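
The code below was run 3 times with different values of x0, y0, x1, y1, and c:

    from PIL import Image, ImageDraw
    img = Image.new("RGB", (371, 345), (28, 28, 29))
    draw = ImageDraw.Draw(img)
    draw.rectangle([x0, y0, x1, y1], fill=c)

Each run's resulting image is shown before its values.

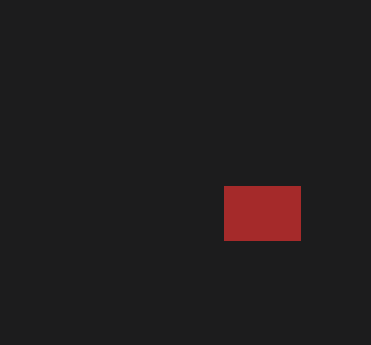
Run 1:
x0 = 224; y0 = 186; x1 = 300; y1 = 240; c = 'brown'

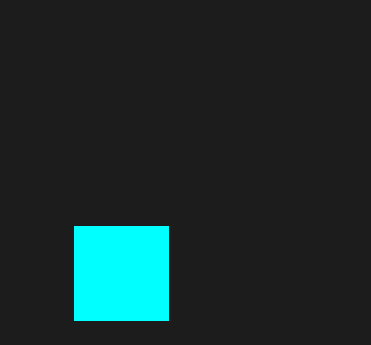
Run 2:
x0 = 74, y0 = 226, x1 = 168, y1 = 320, c = 'cyan'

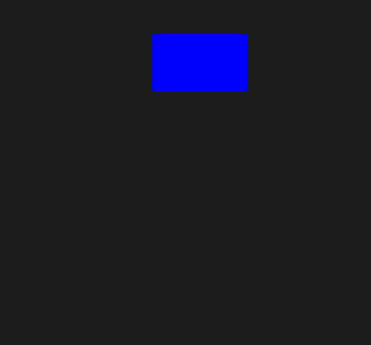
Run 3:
x0 = 152, y0 = 34, x1 = 246, y1 = 90, c = 'blue'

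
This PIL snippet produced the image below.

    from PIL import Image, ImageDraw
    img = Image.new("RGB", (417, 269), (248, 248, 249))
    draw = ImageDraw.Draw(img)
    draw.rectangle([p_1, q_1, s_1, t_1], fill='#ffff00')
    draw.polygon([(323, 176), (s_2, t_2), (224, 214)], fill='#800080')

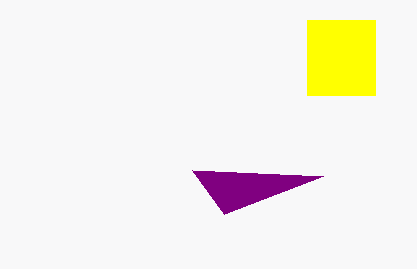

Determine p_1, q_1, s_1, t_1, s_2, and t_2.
p_1 = 307; q_1 = 20; s_1 = 375; t_1 = 95; s_2 = 192; t_2 = 170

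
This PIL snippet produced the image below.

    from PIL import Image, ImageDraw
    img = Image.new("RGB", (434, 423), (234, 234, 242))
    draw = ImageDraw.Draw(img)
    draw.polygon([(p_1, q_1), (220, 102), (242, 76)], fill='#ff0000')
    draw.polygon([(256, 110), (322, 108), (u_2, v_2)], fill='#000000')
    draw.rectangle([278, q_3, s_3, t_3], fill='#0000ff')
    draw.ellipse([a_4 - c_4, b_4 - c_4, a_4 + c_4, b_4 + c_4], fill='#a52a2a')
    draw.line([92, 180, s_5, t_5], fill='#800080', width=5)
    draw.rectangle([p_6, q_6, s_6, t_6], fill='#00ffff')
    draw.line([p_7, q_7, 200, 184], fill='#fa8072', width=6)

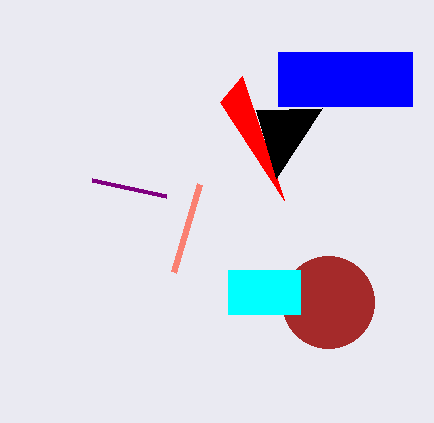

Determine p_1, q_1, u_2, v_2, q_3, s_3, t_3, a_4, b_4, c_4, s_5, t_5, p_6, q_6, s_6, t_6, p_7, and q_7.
p_1 = 284, q_1 = 200, u_2 = 276, v_2 = 178, q_3 = 52, s_3 = 412, t_3 = 106, a_4 = 328, b_4 = 302, c_4 = 46, s_5 = 166, t_5 = 196, p_6 = 228, q_6 = 270, s_6 = 300, t_6 = 314, p_7 = 174, q_7 = 272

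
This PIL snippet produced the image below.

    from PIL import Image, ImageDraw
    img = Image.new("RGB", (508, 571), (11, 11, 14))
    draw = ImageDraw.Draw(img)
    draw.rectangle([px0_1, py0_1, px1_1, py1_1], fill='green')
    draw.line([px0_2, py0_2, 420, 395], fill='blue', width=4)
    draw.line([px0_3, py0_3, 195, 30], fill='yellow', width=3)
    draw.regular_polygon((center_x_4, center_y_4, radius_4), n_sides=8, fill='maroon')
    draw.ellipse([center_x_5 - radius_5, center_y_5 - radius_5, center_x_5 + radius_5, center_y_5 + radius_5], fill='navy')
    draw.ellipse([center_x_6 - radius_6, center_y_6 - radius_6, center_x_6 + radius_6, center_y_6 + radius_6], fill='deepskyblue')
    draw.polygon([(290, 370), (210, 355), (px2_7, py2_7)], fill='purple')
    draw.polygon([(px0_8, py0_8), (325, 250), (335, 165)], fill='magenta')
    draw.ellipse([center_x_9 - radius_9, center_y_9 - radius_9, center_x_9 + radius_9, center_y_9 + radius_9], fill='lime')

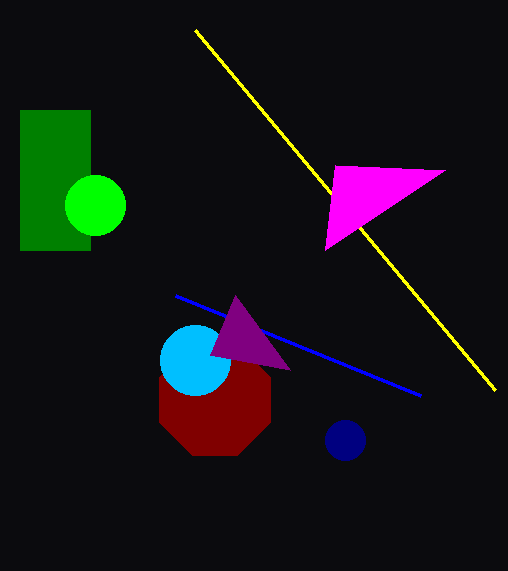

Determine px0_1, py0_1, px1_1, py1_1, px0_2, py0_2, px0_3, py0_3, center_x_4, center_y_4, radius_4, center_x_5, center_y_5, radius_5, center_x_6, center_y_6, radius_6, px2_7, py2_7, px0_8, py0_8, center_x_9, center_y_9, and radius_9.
px0_1 = 20; py0_1 = 110; px1_1 = 90; py1_1 = 250; px0_2 = 175; py0_2 = 295; px0_3 = 495; py0_3 = 390; center_x_4 = 215; center_y_4 = 400; radius_4 = 60; center_x_5 = 345; center_y_5 = 440; radius_5 = 20; center_x_6 = 195; center_y_6 = 360; radius_6 = 35; px2_7 = 235; py2_7 = 295; px0_8 = 445; py0_8 = 170; center_x_9 = 95; center_y_9 = 205; radius_9 = 30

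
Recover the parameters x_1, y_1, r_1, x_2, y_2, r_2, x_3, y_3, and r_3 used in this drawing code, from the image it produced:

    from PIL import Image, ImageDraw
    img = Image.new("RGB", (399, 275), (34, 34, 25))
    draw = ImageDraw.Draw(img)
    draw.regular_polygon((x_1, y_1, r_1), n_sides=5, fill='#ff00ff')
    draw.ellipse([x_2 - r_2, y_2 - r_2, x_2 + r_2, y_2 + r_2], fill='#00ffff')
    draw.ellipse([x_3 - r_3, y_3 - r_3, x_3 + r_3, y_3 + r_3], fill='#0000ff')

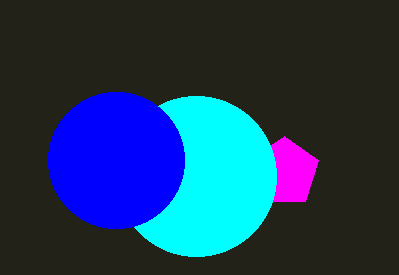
x_1 = 284, y_1 = 172, r_1 = 36, x_2 = 196, y_2 = 176, r_2 = 80, x_3 = 116, y_3 = 160, r_3 = 68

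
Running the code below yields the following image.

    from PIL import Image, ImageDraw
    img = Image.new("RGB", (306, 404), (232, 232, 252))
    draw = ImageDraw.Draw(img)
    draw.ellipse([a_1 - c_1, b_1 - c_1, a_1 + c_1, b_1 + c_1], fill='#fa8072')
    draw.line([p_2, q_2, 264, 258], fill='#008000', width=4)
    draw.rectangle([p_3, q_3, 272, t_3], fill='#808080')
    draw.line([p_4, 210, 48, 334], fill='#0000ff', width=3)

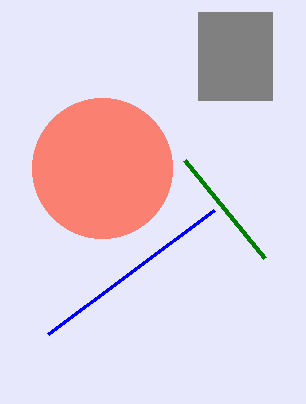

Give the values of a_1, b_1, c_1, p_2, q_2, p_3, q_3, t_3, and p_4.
a_1 = 102
b_1 = 168
c_1 = 70
p_2 = 184
q_2 = 160
p_3 = 198
q_3 = 12
t_3 = 100
p_4 = 214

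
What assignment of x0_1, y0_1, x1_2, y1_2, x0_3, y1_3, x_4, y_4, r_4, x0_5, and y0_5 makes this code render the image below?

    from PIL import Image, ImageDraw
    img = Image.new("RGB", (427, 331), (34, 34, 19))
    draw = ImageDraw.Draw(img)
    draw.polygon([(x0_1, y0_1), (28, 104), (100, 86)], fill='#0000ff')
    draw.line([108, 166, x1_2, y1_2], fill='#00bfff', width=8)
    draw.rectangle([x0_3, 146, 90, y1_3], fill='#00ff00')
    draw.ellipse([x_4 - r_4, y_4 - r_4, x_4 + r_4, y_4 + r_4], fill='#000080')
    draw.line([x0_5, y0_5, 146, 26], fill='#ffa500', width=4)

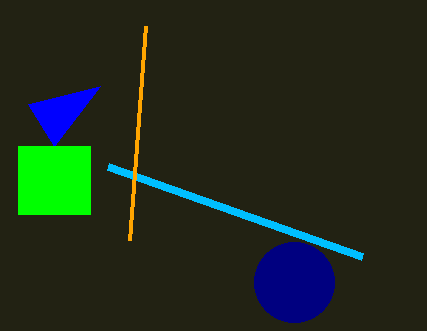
x0_1 = 54, y0_1 = 146, x1_2 = 362, y1_2 = 256, x0_3 = 18, y1_3 = 214, x_4 = 294, y_4 = 282, r_4 = 40, x0_5 = 130, y0_5 = 240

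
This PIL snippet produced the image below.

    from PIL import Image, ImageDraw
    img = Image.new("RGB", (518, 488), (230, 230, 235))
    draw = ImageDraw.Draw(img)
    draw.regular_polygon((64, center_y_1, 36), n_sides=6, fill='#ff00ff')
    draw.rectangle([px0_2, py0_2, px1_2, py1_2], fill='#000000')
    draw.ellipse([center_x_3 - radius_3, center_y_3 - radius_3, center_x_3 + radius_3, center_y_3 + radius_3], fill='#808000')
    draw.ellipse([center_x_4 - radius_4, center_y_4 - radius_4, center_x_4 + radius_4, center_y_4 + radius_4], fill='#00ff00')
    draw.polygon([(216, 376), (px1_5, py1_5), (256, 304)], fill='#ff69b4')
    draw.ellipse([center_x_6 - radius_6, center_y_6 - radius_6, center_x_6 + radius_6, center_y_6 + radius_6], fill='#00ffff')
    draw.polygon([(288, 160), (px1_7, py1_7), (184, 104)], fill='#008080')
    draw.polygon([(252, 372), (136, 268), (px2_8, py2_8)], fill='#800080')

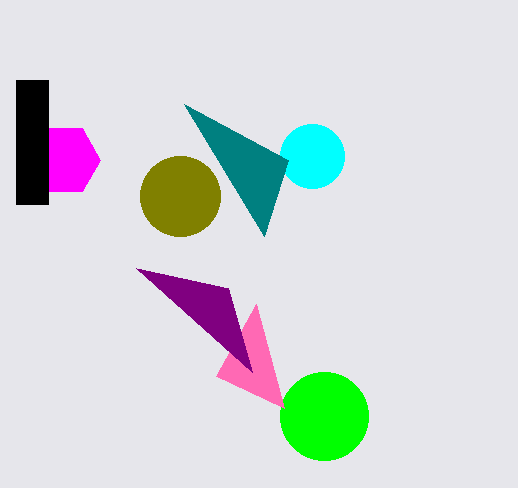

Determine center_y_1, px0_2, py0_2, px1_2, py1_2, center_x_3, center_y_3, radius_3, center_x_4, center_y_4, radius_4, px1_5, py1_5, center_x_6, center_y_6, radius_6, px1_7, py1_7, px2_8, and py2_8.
center_y_1 = 160
px0_2 = 16
py0_2 = 80
px1_2 = 48
py1_2 = 204
center_x_3 = 180
center_y_3 = 196
radius_3 = 40
center_x_4 = 324
center_y_4 = 416
radius_4 = 44
px1_5 = 284
py1_5 = 408
center_x_6 = 312
center_y_6 = 156
radius_6 = 32
px1_7 = 264
py1_7 = 236
px2_8 = 228
py2_8 = 288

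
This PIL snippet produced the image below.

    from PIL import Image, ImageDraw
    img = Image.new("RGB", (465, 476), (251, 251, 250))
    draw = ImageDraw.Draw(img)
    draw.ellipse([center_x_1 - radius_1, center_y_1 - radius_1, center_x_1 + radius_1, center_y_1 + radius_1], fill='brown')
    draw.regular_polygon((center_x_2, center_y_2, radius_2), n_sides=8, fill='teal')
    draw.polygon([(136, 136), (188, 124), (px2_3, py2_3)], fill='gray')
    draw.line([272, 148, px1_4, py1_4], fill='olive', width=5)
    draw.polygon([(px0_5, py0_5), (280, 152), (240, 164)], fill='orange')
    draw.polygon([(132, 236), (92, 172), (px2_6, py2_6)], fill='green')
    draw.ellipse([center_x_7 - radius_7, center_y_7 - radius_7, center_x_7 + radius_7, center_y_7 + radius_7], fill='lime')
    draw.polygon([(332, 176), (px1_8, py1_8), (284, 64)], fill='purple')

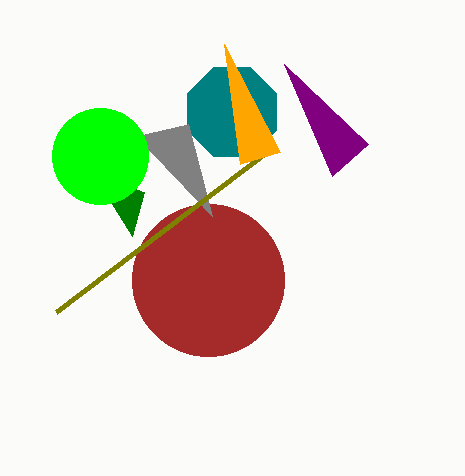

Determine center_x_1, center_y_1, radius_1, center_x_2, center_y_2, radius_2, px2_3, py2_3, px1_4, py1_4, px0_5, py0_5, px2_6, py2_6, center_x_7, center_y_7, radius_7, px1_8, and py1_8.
center_x_1 = 208, center_y_1 = 280, radius_1 = 76, center_x_2 = 232, center_y_2 = 112, radius_2 = 48, px2_3 = 212, py2_3 = 216, px1_4 = 56, py1_4 = 312, px0_5 = 224, py0_5 = 44, px2_6 = 144, py2_6 = 192, center_x_7 = 100, center_y_7 = 156, radius_7 = 48, px1_8 = 368, py1_8 = 144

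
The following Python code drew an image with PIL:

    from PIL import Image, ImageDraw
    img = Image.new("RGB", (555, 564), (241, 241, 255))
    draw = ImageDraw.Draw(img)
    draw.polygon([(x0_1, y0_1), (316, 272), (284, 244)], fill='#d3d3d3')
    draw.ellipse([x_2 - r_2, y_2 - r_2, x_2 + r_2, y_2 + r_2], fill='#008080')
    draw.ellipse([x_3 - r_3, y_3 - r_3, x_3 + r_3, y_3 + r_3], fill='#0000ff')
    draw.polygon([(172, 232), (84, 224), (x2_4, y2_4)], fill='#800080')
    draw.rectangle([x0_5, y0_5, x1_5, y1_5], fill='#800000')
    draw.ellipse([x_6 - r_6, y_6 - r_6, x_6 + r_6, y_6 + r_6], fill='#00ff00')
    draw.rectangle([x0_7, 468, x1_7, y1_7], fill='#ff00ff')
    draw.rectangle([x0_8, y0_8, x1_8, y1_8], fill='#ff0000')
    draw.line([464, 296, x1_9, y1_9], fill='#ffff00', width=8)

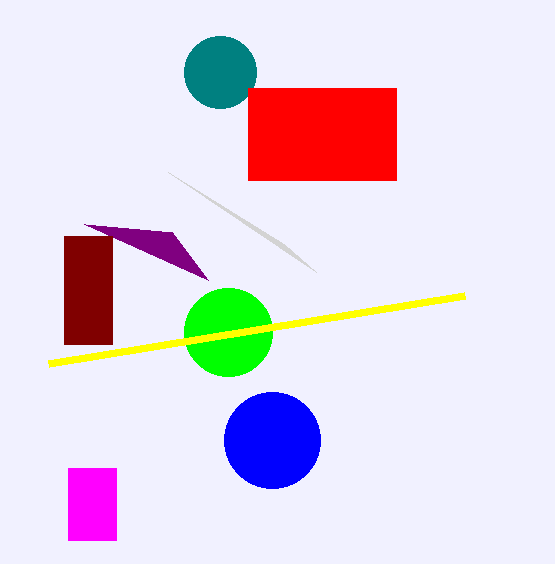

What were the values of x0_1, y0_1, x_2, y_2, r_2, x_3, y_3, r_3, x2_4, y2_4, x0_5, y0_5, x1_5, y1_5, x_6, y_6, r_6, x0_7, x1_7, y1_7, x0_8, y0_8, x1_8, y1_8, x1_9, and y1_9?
x0_1 = 168
y0_1 = 172
x_2 = 220
y_2 = 72
r_2 = 36
x_3 = 272
y_3 = 440
r_3 = 48
x2_4 = 208
y2_4 = 280
x0_5 = 64
y0_5 = 236
x1_5 = 112
y1_5 = 344
x_6 = 228
y_6 = 332
r_6 = 44
x0_7 = 68
x1_7 = 116
y1_7 = 540
x0_8 = 248
y0_8 = 88
x1_8 = 396
y1_8 = 180
x1_9 = 48
y1_9 = 364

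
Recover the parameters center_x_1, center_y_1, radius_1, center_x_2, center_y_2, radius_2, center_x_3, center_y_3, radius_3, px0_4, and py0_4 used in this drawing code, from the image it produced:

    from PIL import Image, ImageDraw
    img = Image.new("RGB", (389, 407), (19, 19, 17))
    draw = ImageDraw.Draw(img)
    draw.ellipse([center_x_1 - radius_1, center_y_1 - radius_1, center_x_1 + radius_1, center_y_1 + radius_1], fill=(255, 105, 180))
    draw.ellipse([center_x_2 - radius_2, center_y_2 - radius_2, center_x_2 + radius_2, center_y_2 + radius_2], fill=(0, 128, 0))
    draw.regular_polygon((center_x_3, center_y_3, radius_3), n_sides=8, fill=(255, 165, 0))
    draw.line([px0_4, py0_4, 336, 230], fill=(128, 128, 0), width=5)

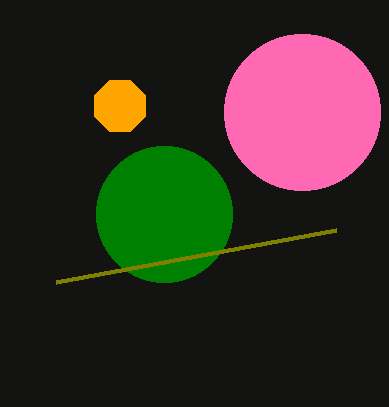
center_x_1 = 302, center_y_1 = 112, radius_1 = 78, center_x_2 = 164, center_y_2 = 214, radius_2 = 68, center_x_3 = 120, center_y_3 = 106, radius_3 = 28, px0_4 = 56, py0_4 = 282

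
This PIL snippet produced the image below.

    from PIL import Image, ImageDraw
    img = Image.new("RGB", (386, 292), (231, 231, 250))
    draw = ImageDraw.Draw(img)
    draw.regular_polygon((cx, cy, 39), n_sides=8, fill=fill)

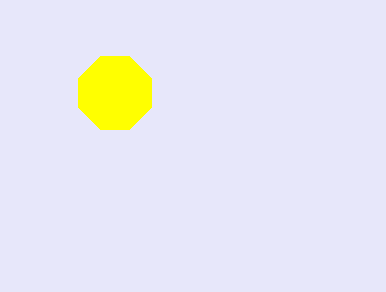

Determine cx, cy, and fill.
cx = 115
cy = 93
fill = 'yellow'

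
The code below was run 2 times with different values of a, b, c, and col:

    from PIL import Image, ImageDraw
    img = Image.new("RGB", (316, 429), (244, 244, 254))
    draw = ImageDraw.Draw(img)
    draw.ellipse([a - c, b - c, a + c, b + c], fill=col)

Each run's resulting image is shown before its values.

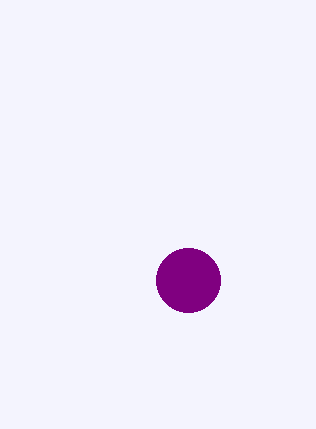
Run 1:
a = 188, b = 280, c = 32, col = 'purple'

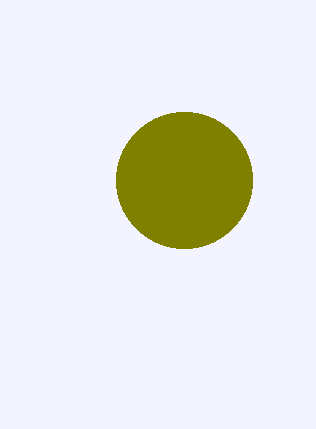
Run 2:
a = 184, b = 180, c = 68, col = 'olive'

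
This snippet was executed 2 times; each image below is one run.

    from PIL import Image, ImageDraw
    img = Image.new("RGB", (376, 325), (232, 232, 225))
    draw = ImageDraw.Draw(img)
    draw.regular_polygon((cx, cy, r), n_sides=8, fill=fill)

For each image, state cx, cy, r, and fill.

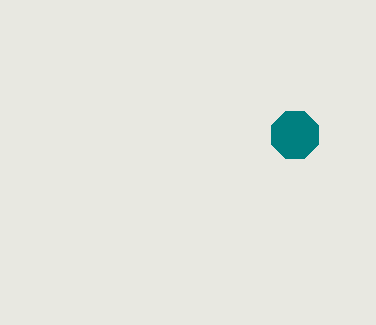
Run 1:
cx = 295
cy = 135
r = 25
fill = 'teal'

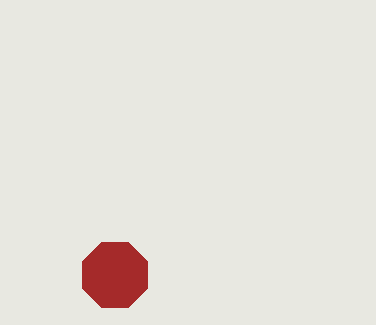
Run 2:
cx = 115, cy = 275, r = 35, fill = 'brown'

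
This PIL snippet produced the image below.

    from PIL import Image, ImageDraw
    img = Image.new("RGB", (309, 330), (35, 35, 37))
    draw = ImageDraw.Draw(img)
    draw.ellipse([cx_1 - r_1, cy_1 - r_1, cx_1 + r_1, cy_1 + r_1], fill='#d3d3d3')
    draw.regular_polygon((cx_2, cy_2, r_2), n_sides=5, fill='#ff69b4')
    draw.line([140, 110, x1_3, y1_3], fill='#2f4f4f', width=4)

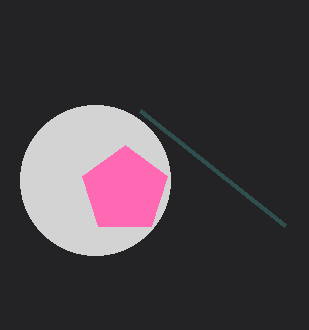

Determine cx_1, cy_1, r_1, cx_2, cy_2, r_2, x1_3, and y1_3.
cx_1 = 95; cy_1 = 180; r_1 = 75; cx_2 = 125; cy_2 = 190; r_2 = 45; x1_3 = 285; y1_3 = 225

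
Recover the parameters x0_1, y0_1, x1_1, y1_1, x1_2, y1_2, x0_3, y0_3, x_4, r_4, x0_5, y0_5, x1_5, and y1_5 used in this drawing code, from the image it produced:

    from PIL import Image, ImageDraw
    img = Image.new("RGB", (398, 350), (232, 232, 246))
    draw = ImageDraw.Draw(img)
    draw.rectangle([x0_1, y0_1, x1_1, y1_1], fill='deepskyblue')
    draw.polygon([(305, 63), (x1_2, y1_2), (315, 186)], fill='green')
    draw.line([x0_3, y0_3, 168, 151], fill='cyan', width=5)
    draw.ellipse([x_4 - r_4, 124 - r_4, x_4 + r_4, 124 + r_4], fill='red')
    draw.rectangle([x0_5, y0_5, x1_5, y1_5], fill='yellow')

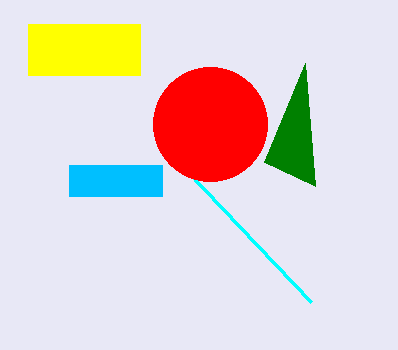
x0_1 = 69; y0_1 = 165; x1_1 = 162; y1_1 = 196; x1_2 = 264; y1_2 = 162; x0_3 = 311; y0_3 = 302; x_4 = 210; r_4 = 57; x0_5 = 28; y0_5 = 24; x1_5 = 140; y1_5 = 75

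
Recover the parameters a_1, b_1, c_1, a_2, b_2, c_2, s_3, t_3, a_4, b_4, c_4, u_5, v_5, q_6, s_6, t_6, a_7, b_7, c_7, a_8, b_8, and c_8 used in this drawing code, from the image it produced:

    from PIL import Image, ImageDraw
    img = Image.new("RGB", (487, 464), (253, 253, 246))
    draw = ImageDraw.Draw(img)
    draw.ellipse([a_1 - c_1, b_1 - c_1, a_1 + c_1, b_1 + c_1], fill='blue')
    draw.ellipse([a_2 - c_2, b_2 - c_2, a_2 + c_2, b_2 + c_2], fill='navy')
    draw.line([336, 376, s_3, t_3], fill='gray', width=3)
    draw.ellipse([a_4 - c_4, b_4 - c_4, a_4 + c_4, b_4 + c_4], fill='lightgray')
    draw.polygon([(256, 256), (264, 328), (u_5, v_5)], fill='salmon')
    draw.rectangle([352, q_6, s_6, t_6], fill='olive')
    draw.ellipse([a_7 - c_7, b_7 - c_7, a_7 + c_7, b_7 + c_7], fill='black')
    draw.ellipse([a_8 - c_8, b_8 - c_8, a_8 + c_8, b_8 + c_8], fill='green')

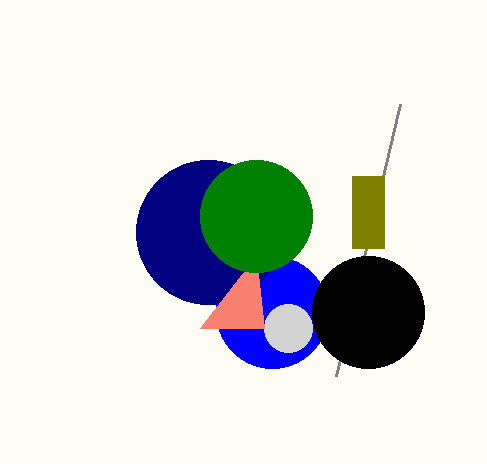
a_1 = 272, b_1 = 312, c_1 = 56, a_2 = 208, b_2 = 232, c_2 = 72, s_3 = 400, t_3 = 104, a_4 = 288, b_4 = 328, c_4 = 24, u_5 = 200, v_5 = 328, q_6 = 176, s_6 = 384, t_6 = 248, a_7 = 368, b_7 = 312, c_7 = 56, a_8 = 256, b_8 = 216, c_8 = 56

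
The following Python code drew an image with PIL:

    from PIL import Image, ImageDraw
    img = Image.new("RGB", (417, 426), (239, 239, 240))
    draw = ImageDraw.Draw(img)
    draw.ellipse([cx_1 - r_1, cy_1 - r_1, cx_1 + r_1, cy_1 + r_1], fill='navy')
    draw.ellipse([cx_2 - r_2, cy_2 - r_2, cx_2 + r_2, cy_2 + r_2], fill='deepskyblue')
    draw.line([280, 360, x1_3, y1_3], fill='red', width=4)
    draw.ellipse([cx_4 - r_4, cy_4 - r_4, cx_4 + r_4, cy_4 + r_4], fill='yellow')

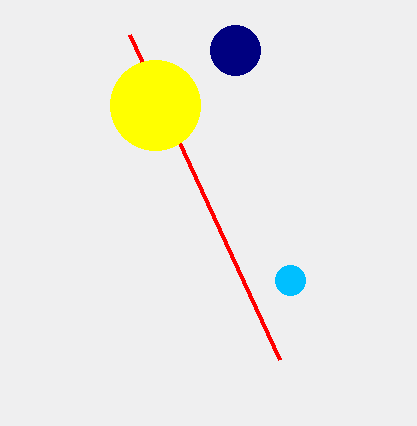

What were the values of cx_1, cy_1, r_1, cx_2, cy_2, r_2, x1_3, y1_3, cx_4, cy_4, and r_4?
cx_1 = 235, cy_1 = 50, r_1 = 25, cx_2 = 290, cy_2 = 280, r_2 = 15, x1_3 = 130, y1_3 = 35, cx_4 = 155, cy_4 = 105, r_4 = 45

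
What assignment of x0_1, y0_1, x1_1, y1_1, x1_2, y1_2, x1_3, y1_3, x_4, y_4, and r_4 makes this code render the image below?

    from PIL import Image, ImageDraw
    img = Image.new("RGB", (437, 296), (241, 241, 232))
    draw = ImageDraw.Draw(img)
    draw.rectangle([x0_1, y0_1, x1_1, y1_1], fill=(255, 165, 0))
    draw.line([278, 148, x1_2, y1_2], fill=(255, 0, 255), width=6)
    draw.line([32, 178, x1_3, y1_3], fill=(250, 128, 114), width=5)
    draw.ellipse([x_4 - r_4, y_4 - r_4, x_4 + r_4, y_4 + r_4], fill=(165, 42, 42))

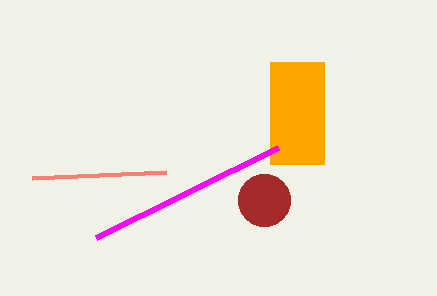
x0_1 = 270, y0_1 = 62, x1_1 = 324, y1_1 = 164, x1_2 = 96, y1_2 = 238, x1_3 = 166, y1_3 = 172, x_4 = 264, y_4 = 200, r_4 = 26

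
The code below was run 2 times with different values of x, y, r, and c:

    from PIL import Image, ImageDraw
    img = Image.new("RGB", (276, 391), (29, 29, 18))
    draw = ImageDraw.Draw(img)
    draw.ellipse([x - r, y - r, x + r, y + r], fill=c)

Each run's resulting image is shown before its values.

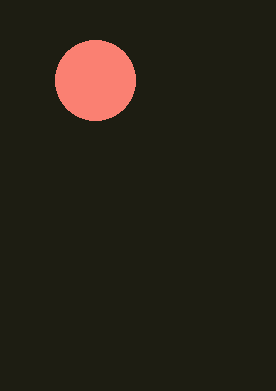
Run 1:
x = 95
y = 80
r = 40
c = 'salmon'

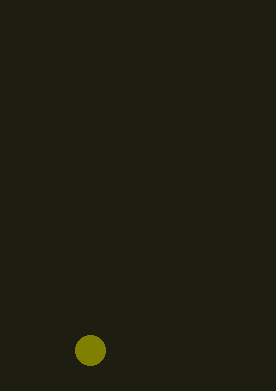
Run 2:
x = 90
y = 350
r = 15
c = 'olive'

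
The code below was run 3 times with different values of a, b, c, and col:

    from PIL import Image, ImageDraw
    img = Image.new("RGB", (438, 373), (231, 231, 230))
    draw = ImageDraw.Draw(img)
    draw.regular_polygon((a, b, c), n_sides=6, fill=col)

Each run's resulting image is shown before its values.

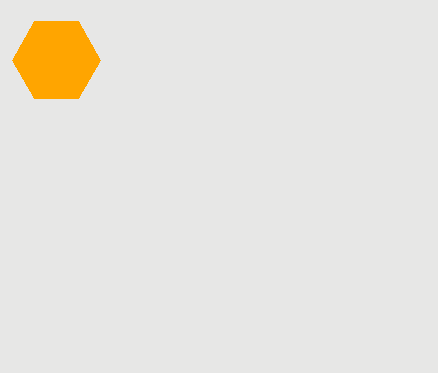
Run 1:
a = 56, b = 60, c = 44, col = 'orange'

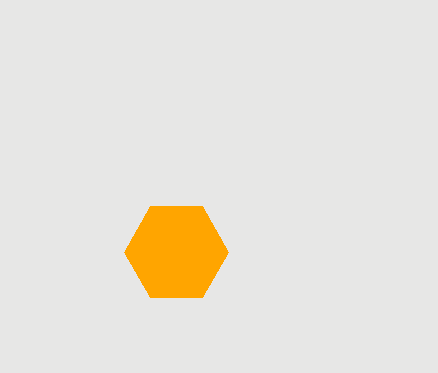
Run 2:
a = 176, b = 252, c = 52, col = 'orange'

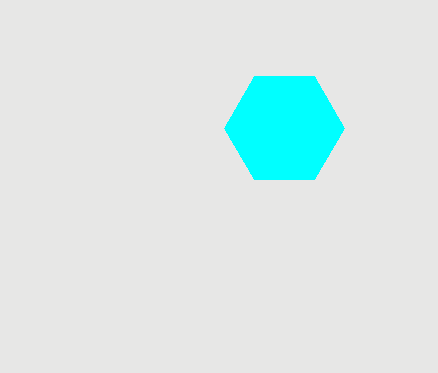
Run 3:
a = 284, b = 128, c = 60, col = 'cyan'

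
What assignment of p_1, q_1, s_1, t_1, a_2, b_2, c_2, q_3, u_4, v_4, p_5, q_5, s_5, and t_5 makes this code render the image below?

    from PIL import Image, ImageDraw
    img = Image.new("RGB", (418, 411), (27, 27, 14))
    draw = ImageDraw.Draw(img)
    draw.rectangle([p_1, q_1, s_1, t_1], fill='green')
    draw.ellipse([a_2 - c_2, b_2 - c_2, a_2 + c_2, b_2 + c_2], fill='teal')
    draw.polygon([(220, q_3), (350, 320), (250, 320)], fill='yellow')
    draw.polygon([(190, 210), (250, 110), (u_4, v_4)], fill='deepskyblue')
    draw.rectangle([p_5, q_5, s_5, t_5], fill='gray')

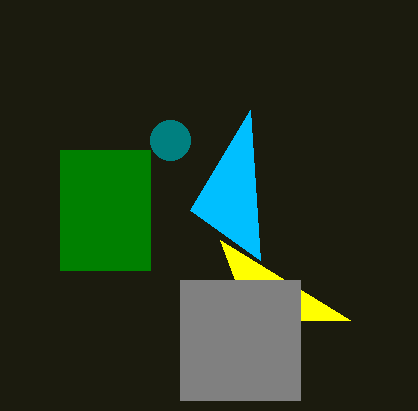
p_1 = 60; q_1 = 150; s_1 = 150; t_1 = 270; a_2 = 170; b_2 = 140; c_2 = 20; q_3 = 240; u_4 = 260; v_4 = 260; p_5 = 180; q_5 = 280; s_5 = 300; t_5 = 400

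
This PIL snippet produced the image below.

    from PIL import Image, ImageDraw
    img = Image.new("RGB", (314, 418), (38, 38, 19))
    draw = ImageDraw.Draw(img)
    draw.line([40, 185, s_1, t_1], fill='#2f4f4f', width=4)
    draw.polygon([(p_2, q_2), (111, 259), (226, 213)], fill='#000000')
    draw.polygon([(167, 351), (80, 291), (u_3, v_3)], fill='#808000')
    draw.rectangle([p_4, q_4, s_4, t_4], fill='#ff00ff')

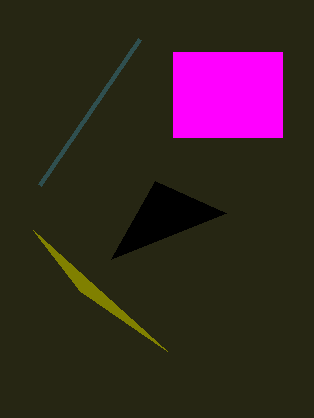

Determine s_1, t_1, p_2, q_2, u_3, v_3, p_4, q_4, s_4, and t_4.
s_1 = 140, t_1 = 39, p_2 = 155, q_2 = 181, u_3 = 33, v_3 = 230, p_4 = 173, q_4 = 52, s_4 = 282, t_4 = 137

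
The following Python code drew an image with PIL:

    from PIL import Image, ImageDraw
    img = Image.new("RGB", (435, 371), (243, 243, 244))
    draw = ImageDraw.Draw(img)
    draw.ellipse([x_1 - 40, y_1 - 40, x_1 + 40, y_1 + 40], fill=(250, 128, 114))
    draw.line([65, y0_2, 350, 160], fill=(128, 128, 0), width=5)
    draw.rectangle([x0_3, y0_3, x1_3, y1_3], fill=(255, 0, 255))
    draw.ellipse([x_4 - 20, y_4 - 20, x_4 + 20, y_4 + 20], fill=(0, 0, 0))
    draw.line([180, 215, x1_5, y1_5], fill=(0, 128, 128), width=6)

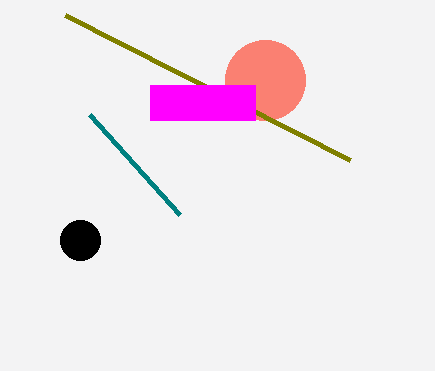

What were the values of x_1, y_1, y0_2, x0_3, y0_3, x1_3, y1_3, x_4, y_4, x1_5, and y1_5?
x_1 = 265; y_1 = 80; y0_2 = 15; x0_3 = 150; y0_3 = 85; x1_3 = 255; y1_3 = 120; x_4 = 80; y_4 = 240; x1_5 = 90; y1_5 = 115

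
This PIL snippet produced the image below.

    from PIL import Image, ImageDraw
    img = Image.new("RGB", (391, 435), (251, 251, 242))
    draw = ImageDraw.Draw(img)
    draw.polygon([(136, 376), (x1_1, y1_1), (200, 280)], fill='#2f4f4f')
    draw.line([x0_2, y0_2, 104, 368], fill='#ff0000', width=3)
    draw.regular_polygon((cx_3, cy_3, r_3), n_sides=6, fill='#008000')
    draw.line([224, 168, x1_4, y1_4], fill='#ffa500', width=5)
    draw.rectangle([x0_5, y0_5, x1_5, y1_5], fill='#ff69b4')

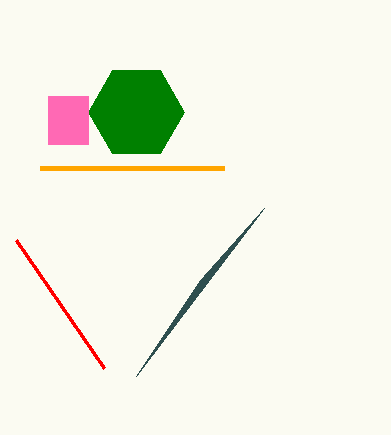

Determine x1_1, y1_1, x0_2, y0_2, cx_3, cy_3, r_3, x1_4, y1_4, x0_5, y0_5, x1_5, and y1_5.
x1_1 = 264
y1_1 = 208
x0_2 = 16
y0_2 = 240
cx_3 = 136
cy_3 = 112
r_3 = 48
x1_4 = 40
y1_4 = 168
x0_5 = 48
y0_5 = 96
x1_5 = 88
y1_5 = 144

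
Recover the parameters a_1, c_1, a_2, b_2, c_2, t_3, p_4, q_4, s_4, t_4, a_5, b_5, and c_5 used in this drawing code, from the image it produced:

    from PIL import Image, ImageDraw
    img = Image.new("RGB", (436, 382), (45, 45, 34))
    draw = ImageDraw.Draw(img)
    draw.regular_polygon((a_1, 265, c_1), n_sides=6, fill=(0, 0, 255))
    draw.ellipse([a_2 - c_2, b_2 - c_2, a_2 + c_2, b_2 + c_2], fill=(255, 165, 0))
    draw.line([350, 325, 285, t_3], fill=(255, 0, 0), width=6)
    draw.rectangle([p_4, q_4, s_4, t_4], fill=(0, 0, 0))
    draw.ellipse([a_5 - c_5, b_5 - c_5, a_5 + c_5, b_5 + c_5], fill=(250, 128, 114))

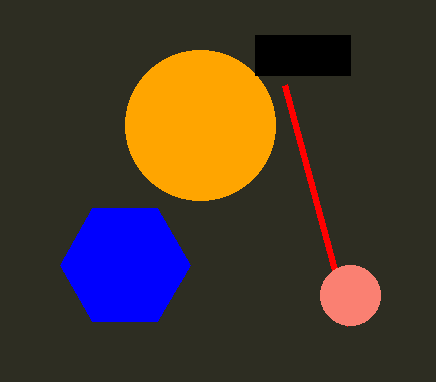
a_1 = 125
c_1 = 65
a_2 = 200
b_2 = 125
c_2 = 75
t_3 = 85
p_4 = 255
q_4 = 35
s_4 = 350
t_4 = 75
a_5 = 350
b_5 = 295
c_5 = 30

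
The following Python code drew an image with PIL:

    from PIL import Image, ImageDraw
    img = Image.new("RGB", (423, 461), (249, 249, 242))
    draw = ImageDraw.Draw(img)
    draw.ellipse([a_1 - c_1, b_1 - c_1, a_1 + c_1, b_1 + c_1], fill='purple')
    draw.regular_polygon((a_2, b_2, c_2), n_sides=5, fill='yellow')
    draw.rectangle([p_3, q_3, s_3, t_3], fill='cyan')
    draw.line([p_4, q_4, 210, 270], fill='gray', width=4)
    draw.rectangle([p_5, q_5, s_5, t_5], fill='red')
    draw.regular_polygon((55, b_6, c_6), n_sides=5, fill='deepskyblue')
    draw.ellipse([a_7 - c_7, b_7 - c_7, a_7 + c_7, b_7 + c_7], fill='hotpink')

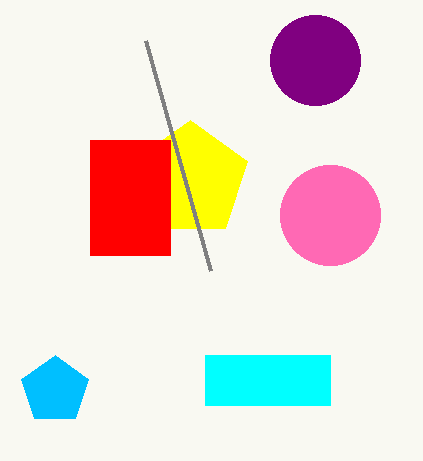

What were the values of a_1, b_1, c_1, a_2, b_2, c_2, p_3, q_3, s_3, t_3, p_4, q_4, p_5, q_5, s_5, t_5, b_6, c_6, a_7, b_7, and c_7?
a_1 = 315; b_1 = 60; c_1 = 45; a_2 = 190; b_2 = 180; c_2 = 60; p_3 = 205; q_3 = 355; s_3 = 330; t_3 = 405; p_4 = 145; q_4 = 40; p_5 = 90; q_5 = 140; s_5 = 170; t_5 = 255; b_6 = 390; c_6 = 35; a_7 = 330; b_7 = 215; c_7 = 50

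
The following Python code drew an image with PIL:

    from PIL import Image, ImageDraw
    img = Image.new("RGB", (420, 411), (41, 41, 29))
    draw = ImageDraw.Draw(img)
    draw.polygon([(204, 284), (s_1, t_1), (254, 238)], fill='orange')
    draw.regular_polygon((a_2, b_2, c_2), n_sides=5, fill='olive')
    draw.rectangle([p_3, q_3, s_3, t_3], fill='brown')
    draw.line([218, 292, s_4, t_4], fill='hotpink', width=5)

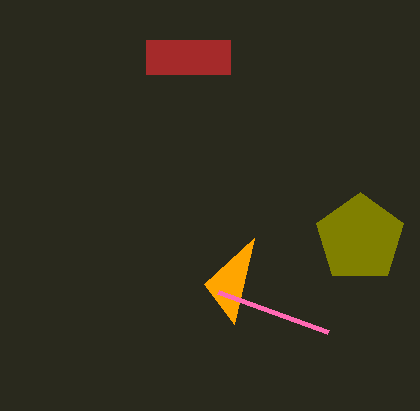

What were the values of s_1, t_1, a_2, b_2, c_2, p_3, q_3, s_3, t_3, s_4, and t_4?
s_1 = 234, t_1 = 324, a_2 = 360, b_2 = 238, c_2 = 46, p_3 = 146, q_3 = 40, s_3 = 230, t_3 = 74, s_4 = 328, t_4 = 332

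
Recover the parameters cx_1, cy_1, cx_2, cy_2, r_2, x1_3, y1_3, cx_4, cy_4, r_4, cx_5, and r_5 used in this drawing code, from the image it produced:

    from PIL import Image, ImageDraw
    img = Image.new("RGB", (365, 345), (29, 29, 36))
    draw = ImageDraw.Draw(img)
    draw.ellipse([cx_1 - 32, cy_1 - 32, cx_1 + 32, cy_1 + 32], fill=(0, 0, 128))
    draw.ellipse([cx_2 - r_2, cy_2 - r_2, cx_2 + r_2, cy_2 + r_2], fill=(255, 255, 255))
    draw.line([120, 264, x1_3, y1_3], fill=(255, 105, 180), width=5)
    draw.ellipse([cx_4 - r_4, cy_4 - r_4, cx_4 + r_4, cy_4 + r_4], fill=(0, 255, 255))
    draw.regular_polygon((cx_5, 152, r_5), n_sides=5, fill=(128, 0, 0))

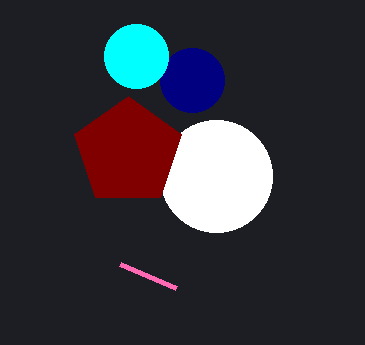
cx_1 = 192; cy_1 = 80; cx_2 = 216; cy_2 = 176; r_2 = 56; x1_3 = 176; y1_3 = 288; cx_4 = 136; cy_4 = 56; r_4 = 32; cx_5 = 128; r_5 = 56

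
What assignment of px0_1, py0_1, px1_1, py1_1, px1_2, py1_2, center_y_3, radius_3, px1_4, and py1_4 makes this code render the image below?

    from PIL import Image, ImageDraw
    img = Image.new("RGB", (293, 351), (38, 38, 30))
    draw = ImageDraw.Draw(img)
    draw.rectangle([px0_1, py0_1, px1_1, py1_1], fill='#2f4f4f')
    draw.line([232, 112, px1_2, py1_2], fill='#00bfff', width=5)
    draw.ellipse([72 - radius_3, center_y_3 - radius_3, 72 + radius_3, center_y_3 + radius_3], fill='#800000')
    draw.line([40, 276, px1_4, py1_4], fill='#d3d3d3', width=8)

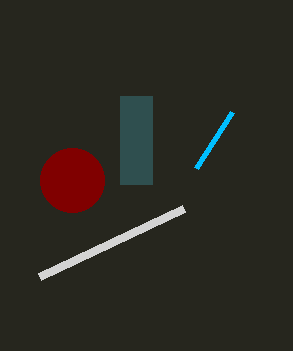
px0_1 = 120, py0_1 = 96, px1_1 = 152, py1_1 = 184, px1_2 = 196, py1_2 = 168, center_y_3 = 180, radius_3 = 32, px1_4 = 184, py1_4 = 208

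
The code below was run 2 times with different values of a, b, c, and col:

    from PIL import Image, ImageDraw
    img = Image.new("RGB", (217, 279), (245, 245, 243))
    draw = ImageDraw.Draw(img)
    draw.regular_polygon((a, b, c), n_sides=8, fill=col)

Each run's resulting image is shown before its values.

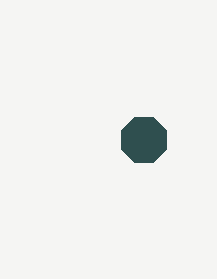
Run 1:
a = 144; b = 140; c = 24; col = 'darkslategray'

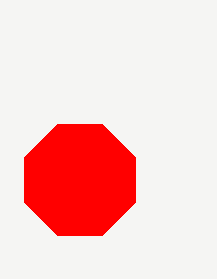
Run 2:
a = 80, b = 180, c = 60, col = 'red'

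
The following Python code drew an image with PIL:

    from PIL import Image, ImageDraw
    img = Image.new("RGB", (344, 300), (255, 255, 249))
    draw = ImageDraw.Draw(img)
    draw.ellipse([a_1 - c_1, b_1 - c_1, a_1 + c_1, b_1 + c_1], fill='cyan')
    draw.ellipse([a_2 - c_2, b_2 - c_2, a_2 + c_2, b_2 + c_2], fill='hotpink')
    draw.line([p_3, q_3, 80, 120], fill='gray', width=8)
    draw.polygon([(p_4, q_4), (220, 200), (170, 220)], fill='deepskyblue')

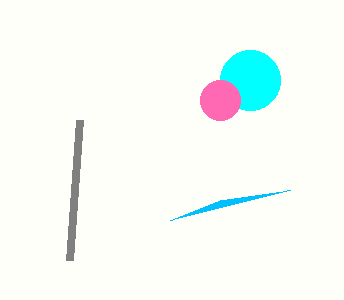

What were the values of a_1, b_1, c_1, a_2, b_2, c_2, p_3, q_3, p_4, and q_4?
a_1 = 250; b_1 = 80; c_1 = 30; a_2 = 220; b_2 = 100; c_2 = 20; p_3 = 70; q_3 = 260; p_4 = 290; q_4 = 190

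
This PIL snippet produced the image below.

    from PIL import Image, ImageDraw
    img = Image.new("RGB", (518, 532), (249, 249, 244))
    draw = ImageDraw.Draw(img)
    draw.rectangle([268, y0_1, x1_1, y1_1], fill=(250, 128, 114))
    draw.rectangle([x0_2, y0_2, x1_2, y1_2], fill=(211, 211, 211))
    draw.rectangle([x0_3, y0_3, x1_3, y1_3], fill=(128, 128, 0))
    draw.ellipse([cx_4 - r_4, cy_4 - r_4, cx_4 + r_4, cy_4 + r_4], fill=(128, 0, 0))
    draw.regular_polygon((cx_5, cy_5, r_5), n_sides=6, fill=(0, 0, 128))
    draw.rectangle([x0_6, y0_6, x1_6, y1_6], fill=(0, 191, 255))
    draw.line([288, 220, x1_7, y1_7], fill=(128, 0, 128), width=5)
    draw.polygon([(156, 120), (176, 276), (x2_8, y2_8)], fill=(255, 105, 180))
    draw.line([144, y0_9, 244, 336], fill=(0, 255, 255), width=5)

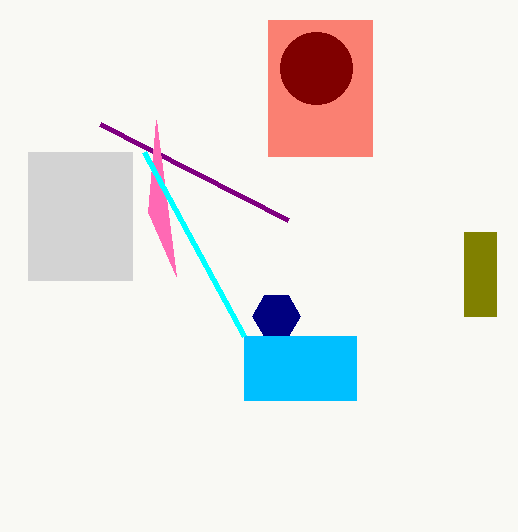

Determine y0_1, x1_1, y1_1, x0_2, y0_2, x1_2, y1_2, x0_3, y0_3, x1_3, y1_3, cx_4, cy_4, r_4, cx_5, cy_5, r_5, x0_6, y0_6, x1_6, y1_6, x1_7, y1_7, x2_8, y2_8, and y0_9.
y0_1 = 20
x1_1 = 372
y1_1 = 156
x0_2 = 28
y0_2 = 152
x1_2 = 132
y1_2 = 280
x0_3 = 464
y0_3 = 232
x1_3 = 496
y1_3 = 316
cx_4 = 316
cy_4 = 68
r_4 = 36
cx_5 = 276
cy_5 = 316
r_5 = 24
x0_6 = 244
y0_6 = 336
x1_6 = 356
y1_6 = 400
x1_7 = 100
y1_7 = 124
x2_8 = 148
y2_8 = 212
y0_9 = 152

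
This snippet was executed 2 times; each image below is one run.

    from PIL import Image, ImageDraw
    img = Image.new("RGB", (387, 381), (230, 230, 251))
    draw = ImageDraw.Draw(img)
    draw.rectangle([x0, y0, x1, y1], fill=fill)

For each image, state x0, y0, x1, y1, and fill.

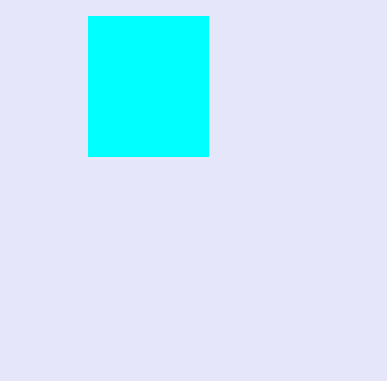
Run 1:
x0 = 88, y0 = 16, x1 = 208, y1 = 156, fill = 'cyan'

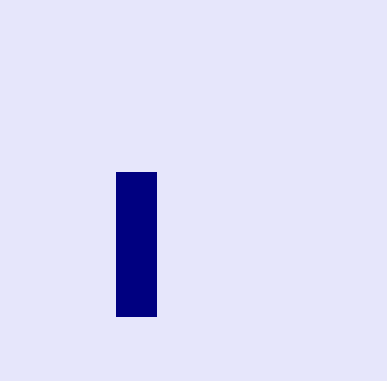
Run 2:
x0 = 116; y0 = 172; x1 = 156; y1 = 316; fill = 'navy'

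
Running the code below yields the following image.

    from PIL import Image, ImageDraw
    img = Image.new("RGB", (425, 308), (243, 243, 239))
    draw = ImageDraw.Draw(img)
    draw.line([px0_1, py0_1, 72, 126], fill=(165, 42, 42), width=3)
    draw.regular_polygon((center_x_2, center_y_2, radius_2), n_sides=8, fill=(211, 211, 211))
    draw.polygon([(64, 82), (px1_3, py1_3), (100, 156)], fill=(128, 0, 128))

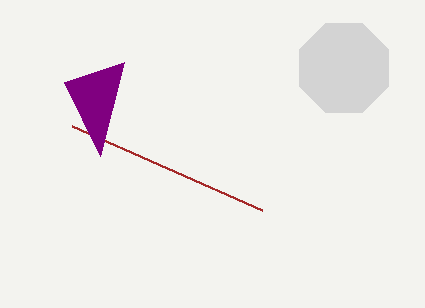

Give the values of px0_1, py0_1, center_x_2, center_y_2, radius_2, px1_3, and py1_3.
px0_1 = 262; py0_1 = 210; center_x_2 = 344; center_y_2 = 68; radius_2 = 48; px1_3 = 124; py1_3 = 62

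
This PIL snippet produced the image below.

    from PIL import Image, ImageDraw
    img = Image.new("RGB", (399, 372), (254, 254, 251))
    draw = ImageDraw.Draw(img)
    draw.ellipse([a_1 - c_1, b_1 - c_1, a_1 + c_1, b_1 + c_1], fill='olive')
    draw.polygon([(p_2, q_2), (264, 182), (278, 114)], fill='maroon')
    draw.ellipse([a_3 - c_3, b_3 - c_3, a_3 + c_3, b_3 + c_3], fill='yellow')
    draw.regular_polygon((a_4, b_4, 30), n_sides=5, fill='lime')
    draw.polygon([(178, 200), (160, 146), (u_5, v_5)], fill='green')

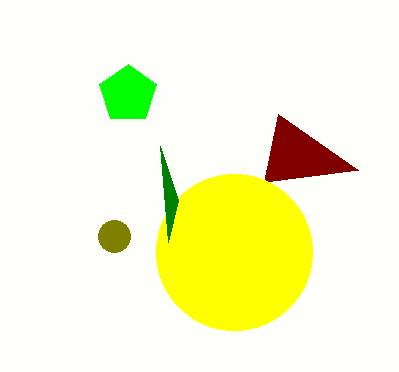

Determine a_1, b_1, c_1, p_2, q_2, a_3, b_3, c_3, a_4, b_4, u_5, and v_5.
a_1 = 114; b_1 = 236; c_1 = 16; p_2 = 358; q_2 = 170; a_3 = 234; b_3 = 252; c_3 = 78; a_4 = 128; b_4 = 94; u_5 = 168; v_5 = 242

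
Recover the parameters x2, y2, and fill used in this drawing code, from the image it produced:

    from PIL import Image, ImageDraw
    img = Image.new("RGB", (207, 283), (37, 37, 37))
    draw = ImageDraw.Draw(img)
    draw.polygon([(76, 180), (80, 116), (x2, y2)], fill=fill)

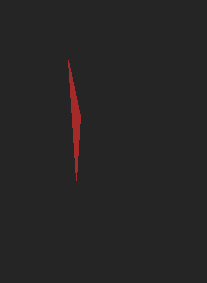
x2 = 68
y2 = 60
fill = 'brown'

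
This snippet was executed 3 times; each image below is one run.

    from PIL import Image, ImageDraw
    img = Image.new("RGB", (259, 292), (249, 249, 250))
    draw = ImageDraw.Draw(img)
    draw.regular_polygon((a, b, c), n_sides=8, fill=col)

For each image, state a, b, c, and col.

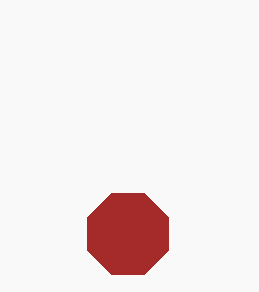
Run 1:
a = 128, b = 234, c = 44, col = 'brown'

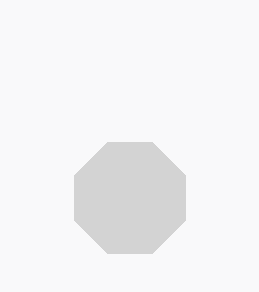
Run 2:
a = 130; b = 198; c = 60; col = 'lightgray'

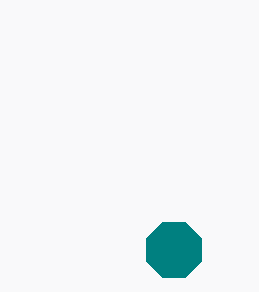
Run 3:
a = 174, b = 250, c = 30, col = 'teal'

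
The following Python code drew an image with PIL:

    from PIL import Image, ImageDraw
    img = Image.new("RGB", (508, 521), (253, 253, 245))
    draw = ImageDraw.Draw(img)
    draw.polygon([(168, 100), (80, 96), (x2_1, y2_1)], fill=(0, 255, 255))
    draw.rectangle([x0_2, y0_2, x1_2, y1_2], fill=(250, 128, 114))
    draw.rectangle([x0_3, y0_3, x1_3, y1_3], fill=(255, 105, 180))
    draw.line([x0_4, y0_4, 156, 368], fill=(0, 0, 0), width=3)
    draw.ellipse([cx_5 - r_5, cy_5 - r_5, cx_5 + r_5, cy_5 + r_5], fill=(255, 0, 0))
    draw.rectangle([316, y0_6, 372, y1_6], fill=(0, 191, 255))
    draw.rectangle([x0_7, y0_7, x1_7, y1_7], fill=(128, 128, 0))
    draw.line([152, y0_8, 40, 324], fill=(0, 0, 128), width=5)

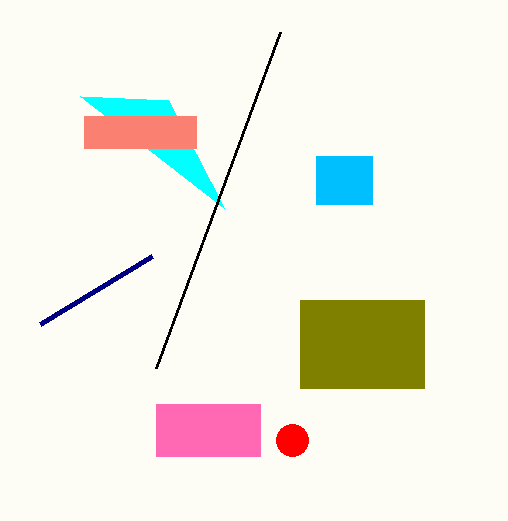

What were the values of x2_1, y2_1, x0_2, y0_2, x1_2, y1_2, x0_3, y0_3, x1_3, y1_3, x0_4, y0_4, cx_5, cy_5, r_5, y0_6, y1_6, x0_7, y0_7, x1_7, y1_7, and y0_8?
x2_1 = 224; y2_1 = 208; x0_2 = 84; y0_2 = 116; x1_2 = 196; y1_2 = 148; x0_3 = 156; y0_3 = 404; x1_3 = 260; y1_3 = 456; x0_4 = 280; y0_4 = 32; cx_5 = 292; cy_5 = 440; r_5 = 16; y0_6 = 156; y1_6 = 204; x0_7 = 300; y0_7 = 300; x1_7 = 424; y1_7 = 388; y0_8 = 256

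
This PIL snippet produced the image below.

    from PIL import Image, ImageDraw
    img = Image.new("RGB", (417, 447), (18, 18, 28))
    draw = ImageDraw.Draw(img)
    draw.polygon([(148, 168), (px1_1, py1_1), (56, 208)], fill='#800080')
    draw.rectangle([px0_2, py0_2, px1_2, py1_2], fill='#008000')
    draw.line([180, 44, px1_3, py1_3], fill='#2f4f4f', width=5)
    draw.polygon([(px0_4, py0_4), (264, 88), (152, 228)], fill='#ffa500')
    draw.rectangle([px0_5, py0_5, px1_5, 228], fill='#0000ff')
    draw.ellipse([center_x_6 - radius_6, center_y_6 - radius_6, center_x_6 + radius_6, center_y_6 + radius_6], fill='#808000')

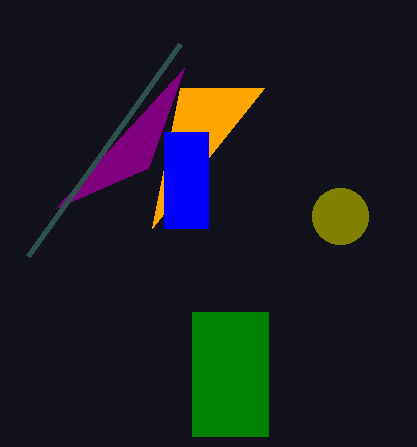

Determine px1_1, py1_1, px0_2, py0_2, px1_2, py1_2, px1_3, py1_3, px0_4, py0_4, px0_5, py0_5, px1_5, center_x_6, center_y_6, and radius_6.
px1_1 = 184
py1_1 = 68
px0_2 = 192
py0_2 = 312
px1_2 = 268
py1_2 = 436
px1_3 = 28
py1_3 = 256
px0_4 = 180
py0_4 = 88
px0_5 = 164
py0_5 = 132
px1_5 = 208
center_x_6 = 340
center_y_6 = 216
radius_6 = 28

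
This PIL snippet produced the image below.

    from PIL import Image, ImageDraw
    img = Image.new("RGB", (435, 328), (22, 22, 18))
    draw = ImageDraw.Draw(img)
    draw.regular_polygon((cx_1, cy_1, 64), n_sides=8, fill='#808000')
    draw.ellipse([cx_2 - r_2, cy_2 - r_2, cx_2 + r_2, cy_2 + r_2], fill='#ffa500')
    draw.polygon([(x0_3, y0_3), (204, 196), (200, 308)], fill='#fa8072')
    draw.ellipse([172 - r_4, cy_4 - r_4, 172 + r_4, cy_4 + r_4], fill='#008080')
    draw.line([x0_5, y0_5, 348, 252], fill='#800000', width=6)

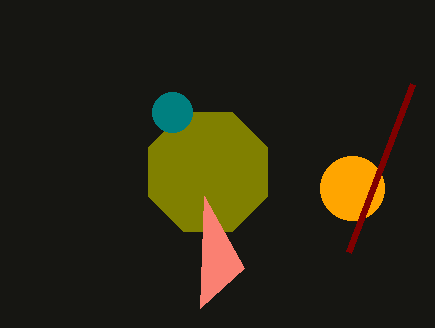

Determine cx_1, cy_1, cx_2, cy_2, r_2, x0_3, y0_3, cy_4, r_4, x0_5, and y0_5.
cx_1 = 208
cy_1 = 172
cx_2 = 352
cy_2 = 188
r_2 = 32
x0_3 = 244
y0_3 = 268
cy_4 = 112
r_4 = 20
x0_5 = 412
y0_5 = 84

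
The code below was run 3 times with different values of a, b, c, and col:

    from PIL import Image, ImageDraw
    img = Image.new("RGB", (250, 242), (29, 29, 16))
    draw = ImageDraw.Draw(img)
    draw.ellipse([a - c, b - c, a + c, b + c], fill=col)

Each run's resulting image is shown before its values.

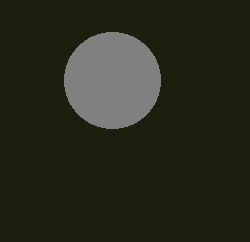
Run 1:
a = 112; b = 80; c = 48; col = 'gray'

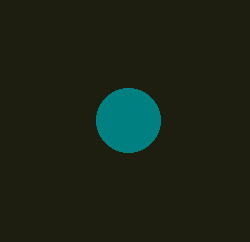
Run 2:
a = 128, b = 120, c = 32, col = 'teal'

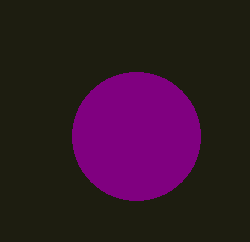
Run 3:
a = 136
b = 136
c = 64
col = 'purple'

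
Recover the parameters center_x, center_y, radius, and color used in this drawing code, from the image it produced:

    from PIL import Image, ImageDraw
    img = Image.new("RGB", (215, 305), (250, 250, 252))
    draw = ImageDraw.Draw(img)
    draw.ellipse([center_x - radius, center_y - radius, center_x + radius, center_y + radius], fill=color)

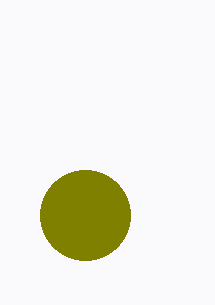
center_x = 85; center_y = 215; radius = 45; color = 'olive'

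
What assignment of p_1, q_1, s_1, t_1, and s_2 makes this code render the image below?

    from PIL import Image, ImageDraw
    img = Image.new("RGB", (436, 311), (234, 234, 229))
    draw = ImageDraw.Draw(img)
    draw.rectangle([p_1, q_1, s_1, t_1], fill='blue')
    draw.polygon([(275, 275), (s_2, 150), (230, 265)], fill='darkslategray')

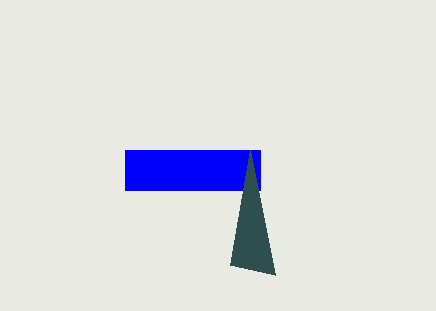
p_1 = 125
q_1 = 150
s_1 = 260
t_1 = 190
s_2 = 250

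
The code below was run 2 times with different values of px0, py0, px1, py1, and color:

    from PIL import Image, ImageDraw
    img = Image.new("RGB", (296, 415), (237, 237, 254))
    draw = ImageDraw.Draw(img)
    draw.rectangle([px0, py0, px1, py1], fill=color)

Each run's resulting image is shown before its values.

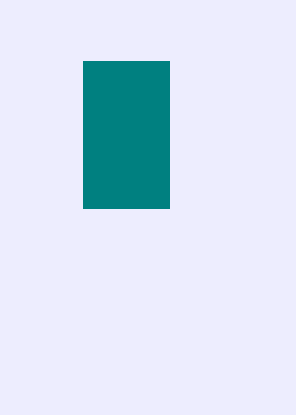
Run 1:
px0 = 83
py0 = 61
px1 = 169
py1 = 208
color = 'teal'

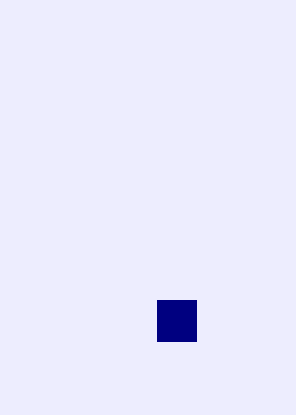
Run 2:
px0 = 157
py0 = 300
px1 = 196
py1 = 341
color = 'navy'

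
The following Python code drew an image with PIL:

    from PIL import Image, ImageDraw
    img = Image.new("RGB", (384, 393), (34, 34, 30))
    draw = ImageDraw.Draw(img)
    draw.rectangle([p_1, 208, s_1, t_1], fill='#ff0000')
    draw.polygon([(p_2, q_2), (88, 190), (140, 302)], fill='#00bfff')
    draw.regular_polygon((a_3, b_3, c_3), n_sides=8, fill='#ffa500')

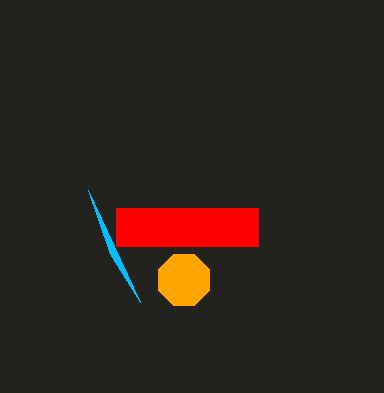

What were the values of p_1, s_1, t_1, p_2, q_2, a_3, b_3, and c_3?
p_1 = 116; s_1 = 258; t_1 = 246; p_2 = 110; q_2 = 254; a_3 = 184; b_3 = 280; c_3 = 28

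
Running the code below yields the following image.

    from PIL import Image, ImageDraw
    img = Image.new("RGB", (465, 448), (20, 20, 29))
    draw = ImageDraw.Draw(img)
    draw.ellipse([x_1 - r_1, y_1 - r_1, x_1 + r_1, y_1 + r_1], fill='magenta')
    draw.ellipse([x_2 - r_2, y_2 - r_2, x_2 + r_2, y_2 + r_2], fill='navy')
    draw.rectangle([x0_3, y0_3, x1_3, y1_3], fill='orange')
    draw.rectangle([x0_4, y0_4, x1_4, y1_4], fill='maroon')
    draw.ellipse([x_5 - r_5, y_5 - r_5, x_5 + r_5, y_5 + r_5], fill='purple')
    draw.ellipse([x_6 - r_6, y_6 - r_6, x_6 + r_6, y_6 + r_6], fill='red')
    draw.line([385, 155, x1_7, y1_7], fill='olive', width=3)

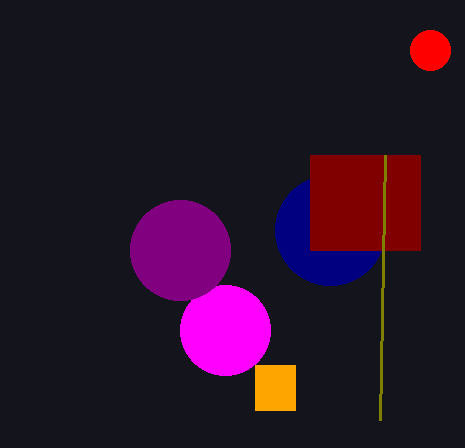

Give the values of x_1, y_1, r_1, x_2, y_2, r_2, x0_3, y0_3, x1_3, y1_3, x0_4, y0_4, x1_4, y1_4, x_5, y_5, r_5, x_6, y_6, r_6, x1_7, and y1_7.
x_1 = 225, y_1 = 330, r_1 = 45, x_2 = 330, y_2 = 230, r_2 = 55, x0_3 = 255, y0_3 = 365, x1_3 = 295, y1_3 = 410, x0_4 = 310, y0_4 = 155, x1_4 = 420, y1_4 = 250, x_5 = 180, y_5 = 250, r_5 = 50, x_6 = 430, y_6 = 50, r_6 = 20, x1_7 = 380, y1_7 = 420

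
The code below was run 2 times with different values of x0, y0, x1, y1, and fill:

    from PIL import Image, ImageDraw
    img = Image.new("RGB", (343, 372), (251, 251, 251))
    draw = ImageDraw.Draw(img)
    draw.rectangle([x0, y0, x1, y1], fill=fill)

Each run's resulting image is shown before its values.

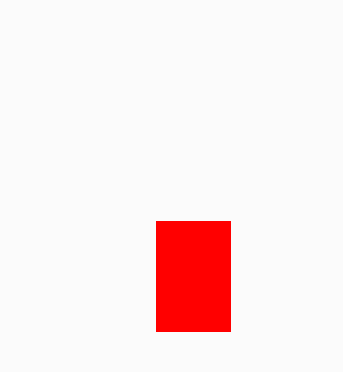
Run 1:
x0 = 156; y0 = 221; x1 = 230; y1 = 331; fill = 'red'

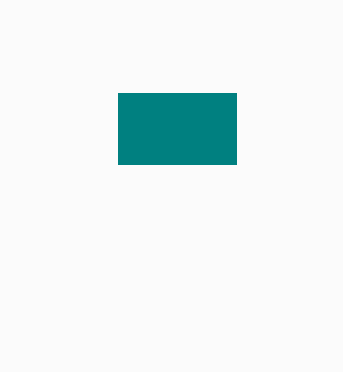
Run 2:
x0 = 118, y0 = 93, x1 = 236, y1 = 164, fill = 'teal'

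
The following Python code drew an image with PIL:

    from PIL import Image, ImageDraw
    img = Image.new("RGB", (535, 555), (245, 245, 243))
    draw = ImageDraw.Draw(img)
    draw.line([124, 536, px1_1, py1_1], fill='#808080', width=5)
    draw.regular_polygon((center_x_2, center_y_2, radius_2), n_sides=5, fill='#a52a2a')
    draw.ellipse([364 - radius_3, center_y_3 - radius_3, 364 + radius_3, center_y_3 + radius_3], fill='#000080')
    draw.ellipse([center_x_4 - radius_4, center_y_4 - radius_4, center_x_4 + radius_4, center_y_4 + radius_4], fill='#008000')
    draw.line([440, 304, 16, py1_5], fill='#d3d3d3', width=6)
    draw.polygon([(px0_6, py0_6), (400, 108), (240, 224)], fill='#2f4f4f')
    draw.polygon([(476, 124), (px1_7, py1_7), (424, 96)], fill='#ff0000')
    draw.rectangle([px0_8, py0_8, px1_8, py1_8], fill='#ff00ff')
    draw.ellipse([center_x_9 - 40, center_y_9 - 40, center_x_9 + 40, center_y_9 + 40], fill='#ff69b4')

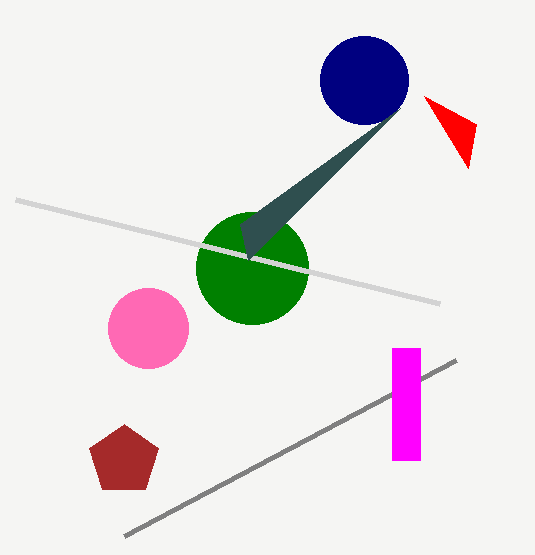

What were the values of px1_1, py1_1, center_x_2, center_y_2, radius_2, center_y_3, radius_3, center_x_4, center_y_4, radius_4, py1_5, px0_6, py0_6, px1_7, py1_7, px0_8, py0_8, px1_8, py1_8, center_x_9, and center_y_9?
px1_1 = 456, py1_1 = 360, center_x_2 = 124, center_y_2 = 460, radius_2 = 36, center_y_3 = 80, radius_3 = 44, center_x_4 = 252, center_y_4 = 268, radius_4 = 56, py1_5 = 200, px0_6 = 248, py0_6 = 260, px1_7 = 468, py1_7 = 168, px0_8 = 392, py0_8 = 348, px1_8 = 420, py1_8 = 460, center_x_9 = 148, center_y_9 = 328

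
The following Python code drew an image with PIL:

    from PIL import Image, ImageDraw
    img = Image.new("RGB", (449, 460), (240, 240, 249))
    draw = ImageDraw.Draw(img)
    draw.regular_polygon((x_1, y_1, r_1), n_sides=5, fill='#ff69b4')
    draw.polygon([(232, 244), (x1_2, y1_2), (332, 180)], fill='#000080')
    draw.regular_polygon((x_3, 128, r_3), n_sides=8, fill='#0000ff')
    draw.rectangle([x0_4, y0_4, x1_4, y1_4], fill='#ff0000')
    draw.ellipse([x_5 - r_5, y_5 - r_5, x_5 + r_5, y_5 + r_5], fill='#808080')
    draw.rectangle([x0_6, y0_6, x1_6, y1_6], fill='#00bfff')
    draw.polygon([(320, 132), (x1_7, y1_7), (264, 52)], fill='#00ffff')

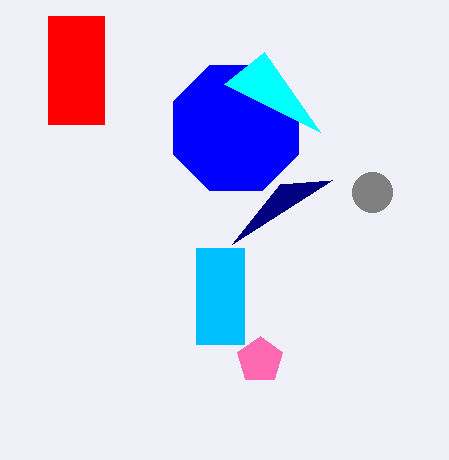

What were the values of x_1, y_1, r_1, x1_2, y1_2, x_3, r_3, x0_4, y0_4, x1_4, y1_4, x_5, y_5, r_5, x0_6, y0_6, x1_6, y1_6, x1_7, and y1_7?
x_1 = 260, y_1 = 360, r_1 = 24, x1_2 = 280, y1_2 = 184, x_3 = 236, r_3 = 68, x0_4 = 48, y0_4 = 16, x1_4 = 104, y1_4 = 124, x_5 = 372, y_5 = 192, r_5 = 20, x0_6 = 196, y0_6 = 248, x1_6 = 244, y1_6 = 344, x1_7 = 224, y1_7 = 84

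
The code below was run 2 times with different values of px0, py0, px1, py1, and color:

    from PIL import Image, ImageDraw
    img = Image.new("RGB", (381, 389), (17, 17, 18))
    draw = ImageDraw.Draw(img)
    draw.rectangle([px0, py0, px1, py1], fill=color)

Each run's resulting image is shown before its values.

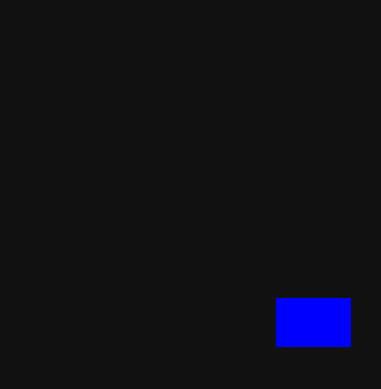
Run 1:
px0 = 276; py0 = 298; px1 = 350; py1 = 346; color = 'blue'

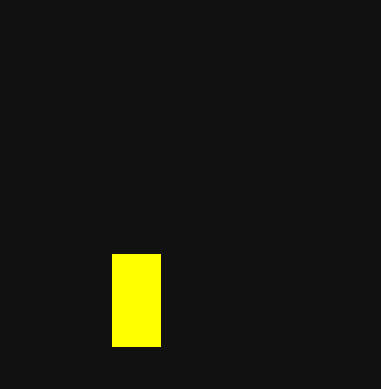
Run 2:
px0 = 112, py0 = 254, px1 = 160, py1 = 346, color = 'yellow'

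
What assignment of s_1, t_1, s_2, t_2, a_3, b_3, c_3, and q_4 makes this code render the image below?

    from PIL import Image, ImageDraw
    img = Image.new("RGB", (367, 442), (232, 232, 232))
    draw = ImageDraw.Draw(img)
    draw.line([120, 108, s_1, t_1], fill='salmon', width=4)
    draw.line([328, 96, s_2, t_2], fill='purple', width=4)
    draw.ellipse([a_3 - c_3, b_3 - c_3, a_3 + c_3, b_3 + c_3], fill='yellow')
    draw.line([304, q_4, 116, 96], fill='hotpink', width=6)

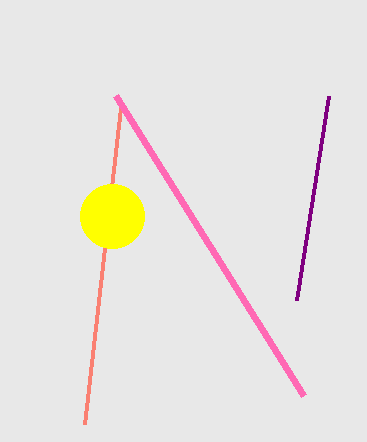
s_1 = 84
t_1 = 424
s_2 = 296
t_2 = 300
a_3 = 112
b_3 = 216
c_3 = 32
q_4 = 396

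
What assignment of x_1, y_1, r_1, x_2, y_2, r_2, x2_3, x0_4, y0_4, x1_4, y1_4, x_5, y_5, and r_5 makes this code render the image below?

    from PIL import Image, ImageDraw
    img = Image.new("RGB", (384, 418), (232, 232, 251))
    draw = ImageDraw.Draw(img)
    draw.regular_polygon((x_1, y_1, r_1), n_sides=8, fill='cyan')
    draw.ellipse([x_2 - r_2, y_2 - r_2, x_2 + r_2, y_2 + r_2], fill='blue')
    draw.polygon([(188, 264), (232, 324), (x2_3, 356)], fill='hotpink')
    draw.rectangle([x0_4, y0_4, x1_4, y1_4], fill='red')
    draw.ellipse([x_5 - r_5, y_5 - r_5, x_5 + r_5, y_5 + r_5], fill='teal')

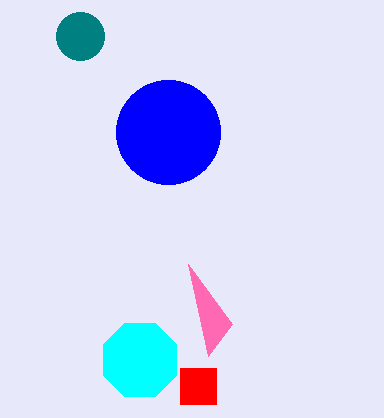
x_1 = 140
y_1 = 360
r_1 = 40
x_2 = 168
y_2 = 132
r_2 = 52
x2_3 = 208
x0_4 = 180
y0_4 = 368
x1_4 = 216
y1_4 = 404
x_5 = 80
y_5 = 36
r_5 = 24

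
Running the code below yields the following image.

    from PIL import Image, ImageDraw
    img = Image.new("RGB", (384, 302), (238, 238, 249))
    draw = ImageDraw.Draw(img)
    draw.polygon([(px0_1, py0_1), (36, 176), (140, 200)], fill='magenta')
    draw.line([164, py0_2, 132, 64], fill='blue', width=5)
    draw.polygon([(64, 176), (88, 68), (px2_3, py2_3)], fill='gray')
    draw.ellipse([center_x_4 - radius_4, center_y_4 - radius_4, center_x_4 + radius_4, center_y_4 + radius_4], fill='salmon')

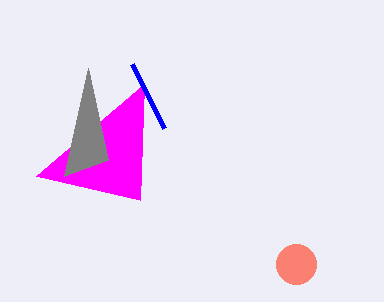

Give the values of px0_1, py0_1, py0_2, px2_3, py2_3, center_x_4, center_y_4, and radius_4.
px0_1 = 144; py0_1 = 84; py0_2 = 128; px2_3 = 108; py2_3 = 160; center_x_4 = 296; center_y_4 = 264; radius_4 = 20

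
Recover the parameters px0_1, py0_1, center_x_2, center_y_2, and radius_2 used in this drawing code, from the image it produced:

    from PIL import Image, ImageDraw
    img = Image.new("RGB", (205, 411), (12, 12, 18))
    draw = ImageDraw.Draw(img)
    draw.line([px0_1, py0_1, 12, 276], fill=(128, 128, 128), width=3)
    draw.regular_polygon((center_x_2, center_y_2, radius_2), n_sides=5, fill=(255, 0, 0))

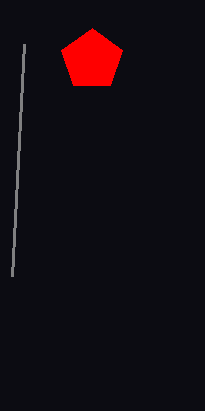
px0_1 = 24, py0_1 = 44, center_x_2 = 92, center_y_2 = 60, radius_2 = 32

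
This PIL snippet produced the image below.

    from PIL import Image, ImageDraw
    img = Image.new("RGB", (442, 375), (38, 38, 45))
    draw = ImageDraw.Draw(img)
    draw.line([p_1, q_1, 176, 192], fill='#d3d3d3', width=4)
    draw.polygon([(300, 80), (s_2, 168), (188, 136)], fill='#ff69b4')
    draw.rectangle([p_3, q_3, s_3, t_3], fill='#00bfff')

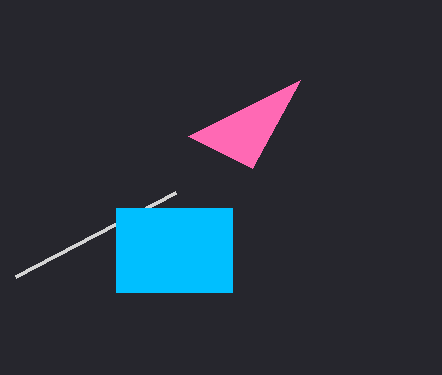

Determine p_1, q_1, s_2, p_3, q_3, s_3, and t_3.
p_1 = 16, q_1 = 276, s_2 = 252, p_3 = 116, q_3 = 208, s_3 = 232, t_3 = 292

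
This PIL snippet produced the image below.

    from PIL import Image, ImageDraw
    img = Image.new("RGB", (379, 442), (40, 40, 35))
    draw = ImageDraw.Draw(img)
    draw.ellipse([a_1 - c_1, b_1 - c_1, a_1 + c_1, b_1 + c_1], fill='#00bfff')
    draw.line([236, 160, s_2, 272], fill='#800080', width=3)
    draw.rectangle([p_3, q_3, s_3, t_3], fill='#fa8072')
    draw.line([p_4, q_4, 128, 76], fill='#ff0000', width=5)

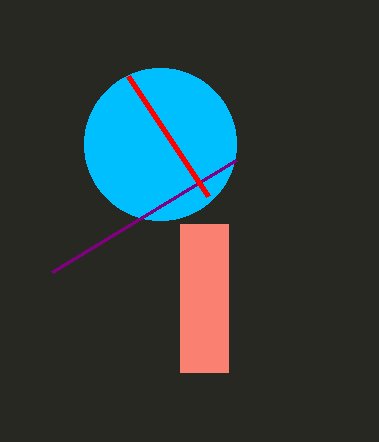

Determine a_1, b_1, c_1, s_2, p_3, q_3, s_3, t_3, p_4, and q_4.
a_1 = 160, b_1 = 144, c_1 = 76, s_2 = 52, p_3 = 180, q_3 = 224, s_3 = 228, t_3 = 372, p_4 = 208, q_4 = 196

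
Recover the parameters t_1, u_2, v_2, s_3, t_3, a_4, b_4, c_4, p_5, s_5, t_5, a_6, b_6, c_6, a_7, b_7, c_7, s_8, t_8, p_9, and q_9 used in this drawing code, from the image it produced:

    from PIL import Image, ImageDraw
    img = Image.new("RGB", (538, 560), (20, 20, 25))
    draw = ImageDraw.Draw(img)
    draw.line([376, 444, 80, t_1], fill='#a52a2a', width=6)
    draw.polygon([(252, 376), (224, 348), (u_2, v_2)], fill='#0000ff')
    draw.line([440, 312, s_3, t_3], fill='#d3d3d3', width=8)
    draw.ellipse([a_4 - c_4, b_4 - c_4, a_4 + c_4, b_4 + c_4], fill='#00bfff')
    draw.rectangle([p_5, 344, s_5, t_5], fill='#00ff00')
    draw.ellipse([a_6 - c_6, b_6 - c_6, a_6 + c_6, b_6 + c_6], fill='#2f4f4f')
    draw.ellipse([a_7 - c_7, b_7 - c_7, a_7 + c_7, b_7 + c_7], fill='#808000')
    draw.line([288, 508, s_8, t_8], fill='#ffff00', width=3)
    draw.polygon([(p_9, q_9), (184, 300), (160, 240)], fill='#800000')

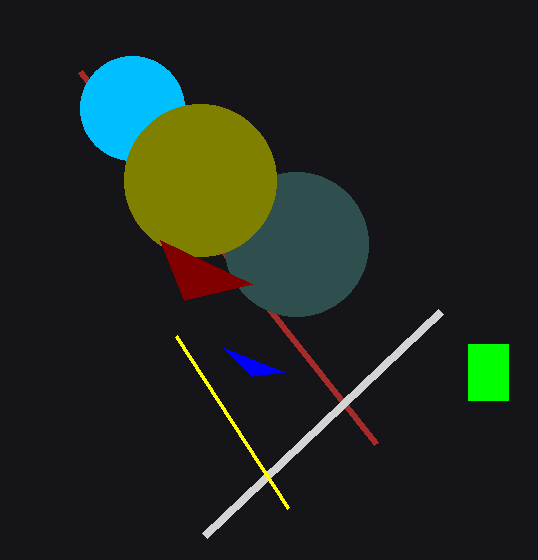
t_1 = 72
u_2 = 284
v_2 = 372
s_3 = 204
t_3 = 536
a_4 = 132
b_4 = 108
c_4 = 52
p_5 = 468
s_5 = 508
t_5 = 400
a_6 = 296
b_6 = 244
c_6 = 72
a_7 = 200
b_7 = 180
c_7 = 76
s_8 = 176
t_8 = 336
p_9 = 252
q_9 = 284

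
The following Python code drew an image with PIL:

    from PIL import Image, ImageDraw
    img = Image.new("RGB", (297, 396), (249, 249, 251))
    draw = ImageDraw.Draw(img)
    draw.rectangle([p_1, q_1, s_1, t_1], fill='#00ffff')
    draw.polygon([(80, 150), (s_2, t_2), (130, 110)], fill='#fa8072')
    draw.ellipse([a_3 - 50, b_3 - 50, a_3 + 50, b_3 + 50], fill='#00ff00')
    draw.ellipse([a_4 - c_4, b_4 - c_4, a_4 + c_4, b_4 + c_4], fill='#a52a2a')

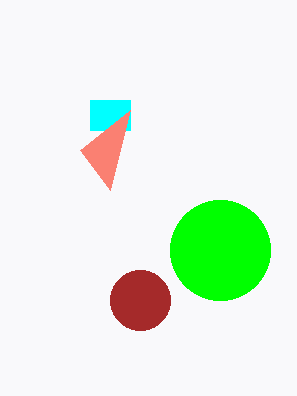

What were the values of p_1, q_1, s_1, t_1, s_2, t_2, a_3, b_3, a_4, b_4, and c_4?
p_1 = 90, q_1 = 100, s_1 = 130, t_1 = 130, s_2 = 110, t_2 = 190, a_3 = 220, b_3 = 250, a_4 = 140, b_4 = 300, c_4 = 30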